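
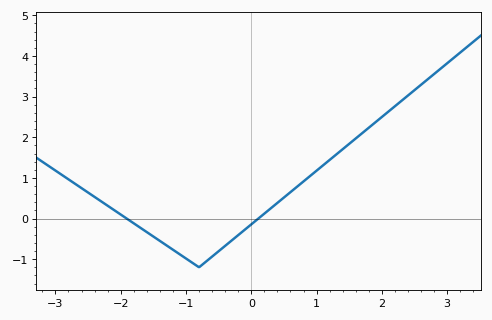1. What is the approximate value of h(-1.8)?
-0.118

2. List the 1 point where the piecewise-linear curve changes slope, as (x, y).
(-0.8, -1.2)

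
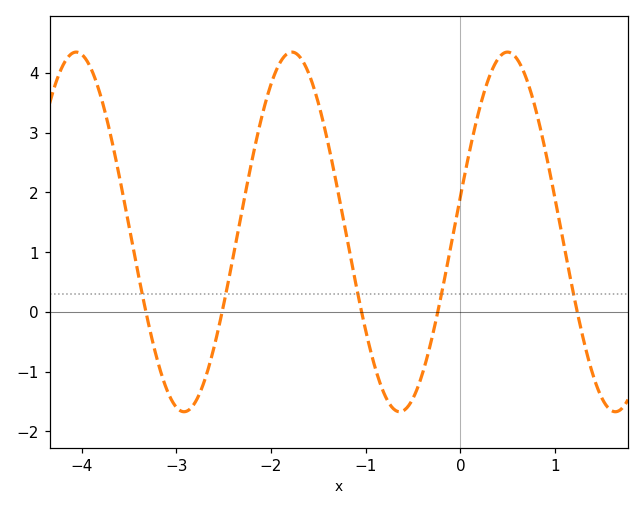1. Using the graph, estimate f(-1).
-0.3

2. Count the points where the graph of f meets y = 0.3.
5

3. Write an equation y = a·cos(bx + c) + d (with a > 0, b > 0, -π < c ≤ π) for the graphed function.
y = 3.01cos(2.8x - 1.4) + 1.34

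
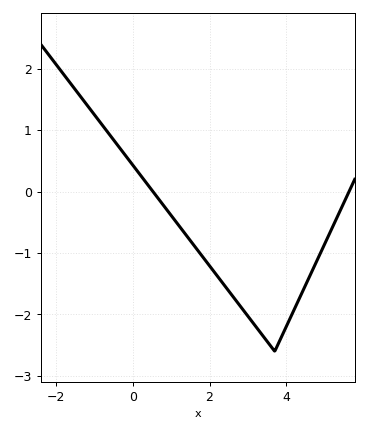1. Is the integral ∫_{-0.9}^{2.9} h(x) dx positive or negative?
negative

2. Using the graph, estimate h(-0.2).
0.595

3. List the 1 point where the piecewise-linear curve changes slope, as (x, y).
(3.7, -2.6)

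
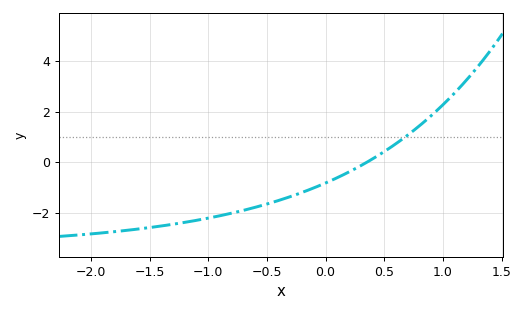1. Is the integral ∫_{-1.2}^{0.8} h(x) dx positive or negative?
negative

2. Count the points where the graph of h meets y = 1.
1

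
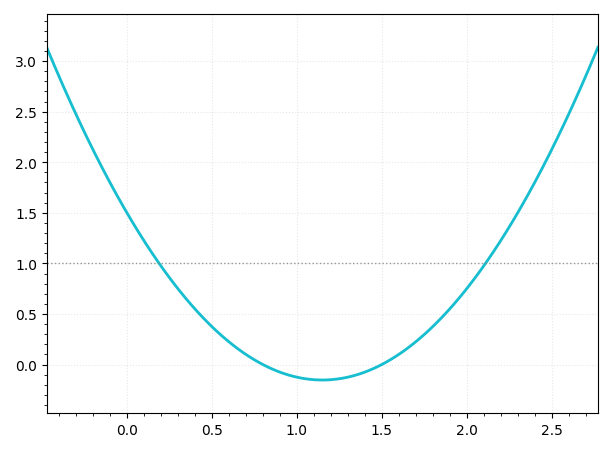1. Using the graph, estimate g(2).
0.75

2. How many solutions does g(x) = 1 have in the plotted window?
2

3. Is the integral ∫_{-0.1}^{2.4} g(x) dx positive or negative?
positive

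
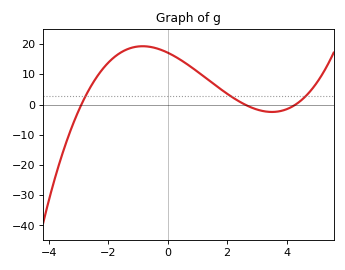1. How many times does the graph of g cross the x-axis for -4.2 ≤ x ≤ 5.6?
3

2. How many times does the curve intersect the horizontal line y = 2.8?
3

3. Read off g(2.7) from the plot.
-0.475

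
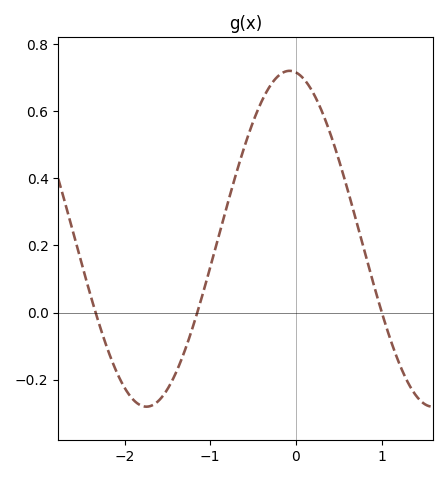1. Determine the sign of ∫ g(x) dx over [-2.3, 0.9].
positive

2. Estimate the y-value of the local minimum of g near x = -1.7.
-0.28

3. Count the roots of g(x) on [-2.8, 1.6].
3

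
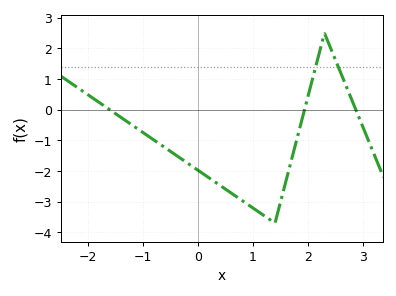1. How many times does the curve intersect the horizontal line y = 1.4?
2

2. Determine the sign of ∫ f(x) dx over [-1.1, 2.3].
negative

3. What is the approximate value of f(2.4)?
2.1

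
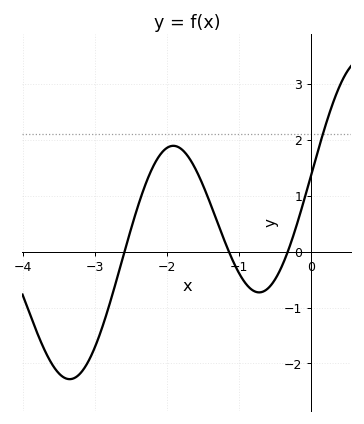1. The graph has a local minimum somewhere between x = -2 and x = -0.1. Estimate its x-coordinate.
-0.7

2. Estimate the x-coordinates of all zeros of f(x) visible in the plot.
-2.6, -1.1, -0.3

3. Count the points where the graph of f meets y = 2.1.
1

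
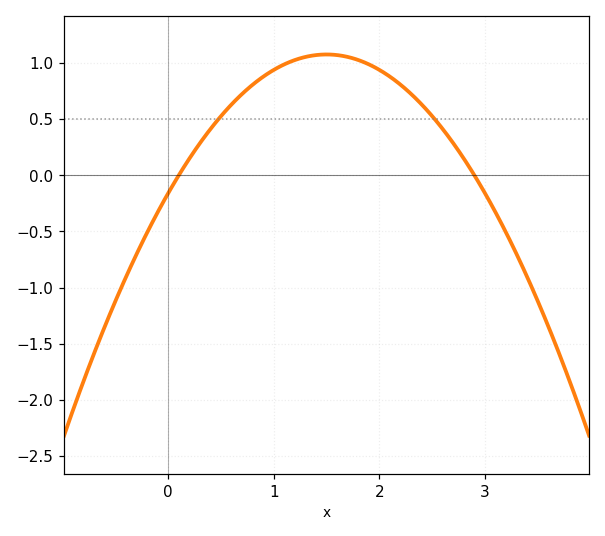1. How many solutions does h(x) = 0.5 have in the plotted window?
2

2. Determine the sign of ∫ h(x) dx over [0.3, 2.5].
positive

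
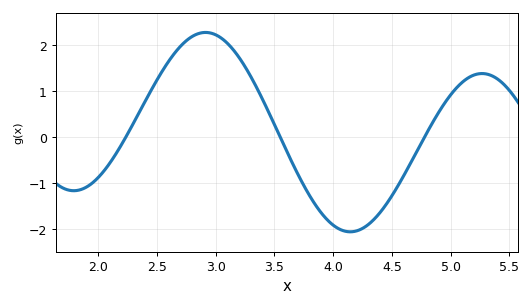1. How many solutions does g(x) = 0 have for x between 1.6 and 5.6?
3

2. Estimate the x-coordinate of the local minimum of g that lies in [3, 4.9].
4.15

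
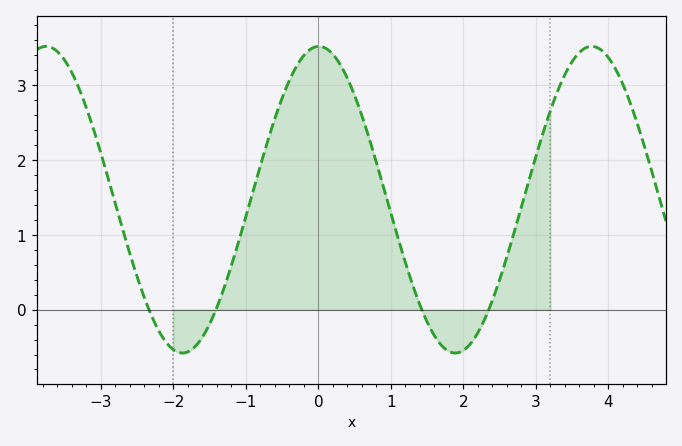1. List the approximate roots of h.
-2.34, -1.41, 1.42, 2.35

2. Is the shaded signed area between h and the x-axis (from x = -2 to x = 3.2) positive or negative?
positive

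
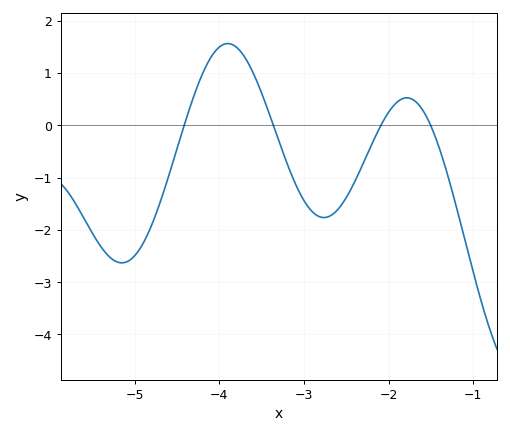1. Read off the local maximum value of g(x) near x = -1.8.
0.525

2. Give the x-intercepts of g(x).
-4.41, -3.36, -2.09, -1.5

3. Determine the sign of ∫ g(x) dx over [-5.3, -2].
negative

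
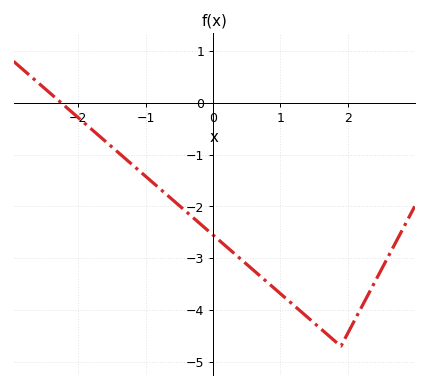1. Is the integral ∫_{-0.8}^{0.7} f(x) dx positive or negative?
negative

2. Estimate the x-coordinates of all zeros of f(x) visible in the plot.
-2.25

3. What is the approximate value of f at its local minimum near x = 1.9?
-4.7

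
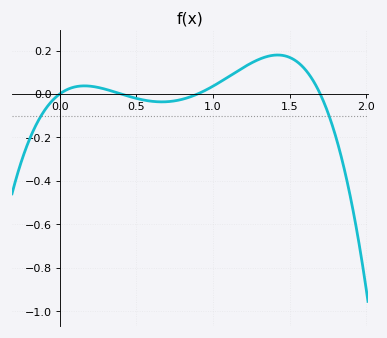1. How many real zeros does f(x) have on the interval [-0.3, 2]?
4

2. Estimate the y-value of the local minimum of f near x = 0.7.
-0.04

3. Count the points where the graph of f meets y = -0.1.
2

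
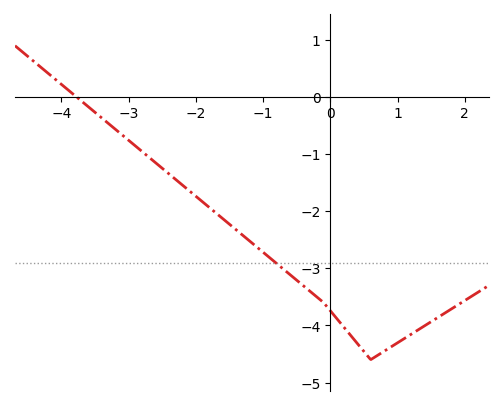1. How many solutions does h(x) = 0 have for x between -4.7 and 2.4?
1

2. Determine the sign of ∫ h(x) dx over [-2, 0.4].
negative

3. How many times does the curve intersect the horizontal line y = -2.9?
1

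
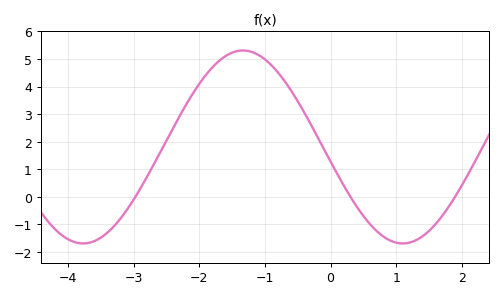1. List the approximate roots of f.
-3, 0.3, 1.9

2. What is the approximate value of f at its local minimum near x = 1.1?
-1.7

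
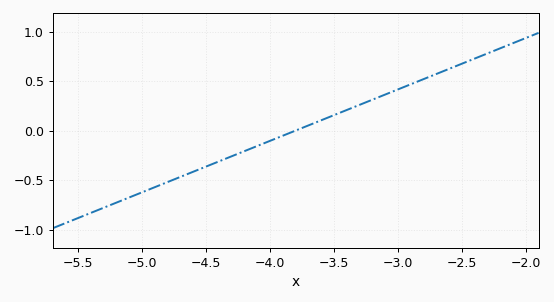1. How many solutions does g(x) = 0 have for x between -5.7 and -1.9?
1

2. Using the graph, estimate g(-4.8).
-0.5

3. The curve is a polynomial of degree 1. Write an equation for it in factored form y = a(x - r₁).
y = 0.52(x + 3.8)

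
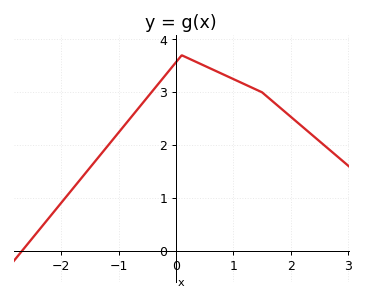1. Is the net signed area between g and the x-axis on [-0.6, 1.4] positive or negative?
positive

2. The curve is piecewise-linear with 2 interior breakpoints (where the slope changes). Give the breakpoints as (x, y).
(0.1, 3.7); (1.5, 3)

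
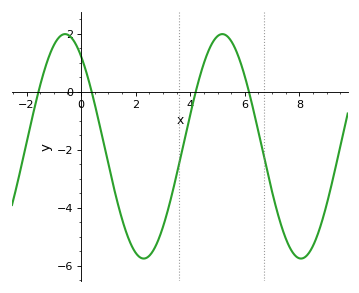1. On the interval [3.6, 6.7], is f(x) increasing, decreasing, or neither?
neither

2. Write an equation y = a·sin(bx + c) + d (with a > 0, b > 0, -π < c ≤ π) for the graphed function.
y = 3.87sin(1.09x + 2.21) - 1.88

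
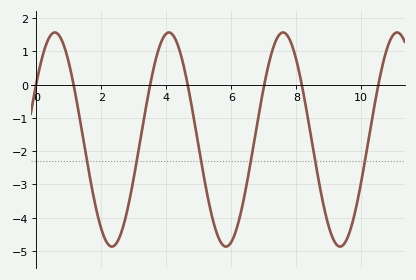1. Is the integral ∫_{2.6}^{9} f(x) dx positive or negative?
negative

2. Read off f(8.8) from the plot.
-3.45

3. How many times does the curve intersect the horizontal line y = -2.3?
6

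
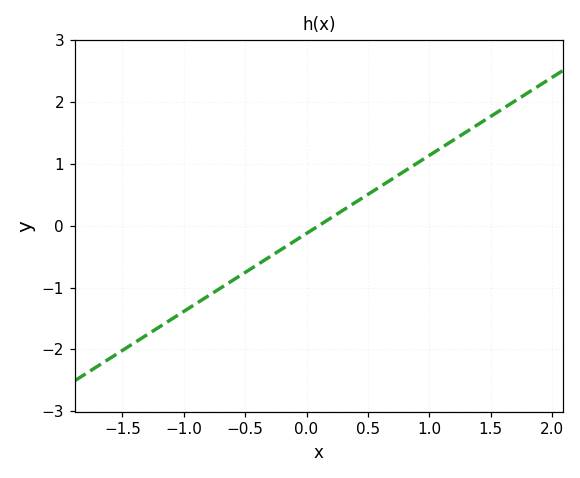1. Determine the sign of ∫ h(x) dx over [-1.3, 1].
negative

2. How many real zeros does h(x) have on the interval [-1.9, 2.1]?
1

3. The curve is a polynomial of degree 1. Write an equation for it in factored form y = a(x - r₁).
y = 1.26(x - 0.1)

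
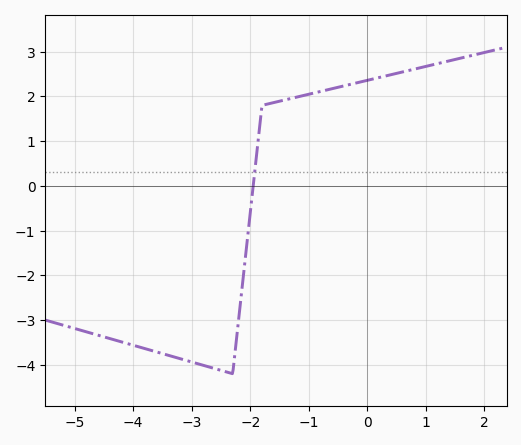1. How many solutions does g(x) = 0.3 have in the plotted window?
1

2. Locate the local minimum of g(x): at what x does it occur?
-2.3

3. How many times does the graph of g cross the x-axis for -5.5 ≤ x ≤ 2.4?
1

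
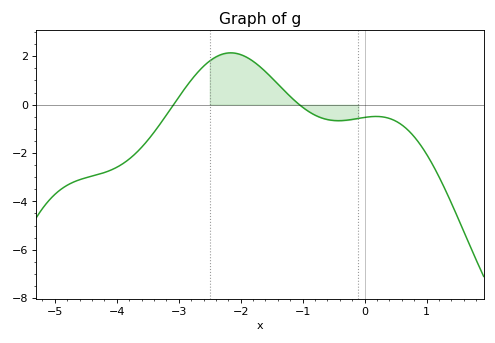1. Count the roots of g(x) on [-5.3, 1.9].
2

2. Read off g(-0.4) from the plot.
-0.662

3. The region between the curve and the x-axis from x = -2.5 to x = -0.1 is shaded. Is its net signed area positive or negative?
positive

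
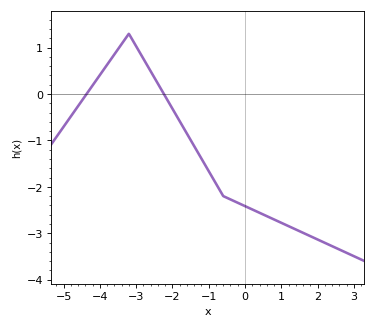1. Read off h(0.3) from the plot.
-2.52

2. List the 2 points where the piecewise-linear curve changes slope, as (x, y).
(-3.2, 1.3); (-0.6, -2.2)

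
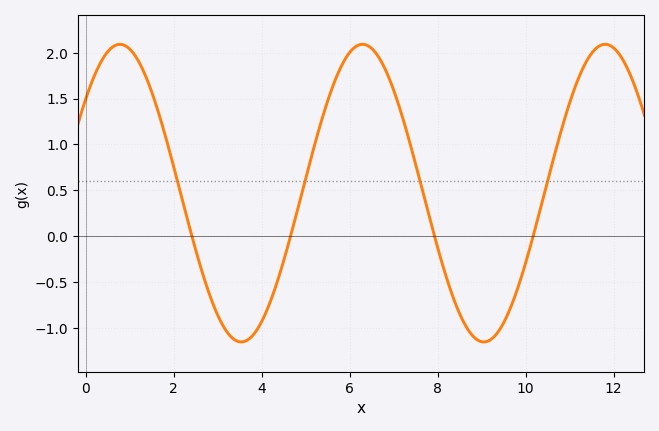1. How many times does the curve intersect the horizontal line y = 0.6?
4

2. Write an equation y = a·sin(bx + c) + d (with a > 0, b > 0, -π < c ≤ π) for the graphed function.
y = 1.62sin(1.1x + 0.68) + 0.47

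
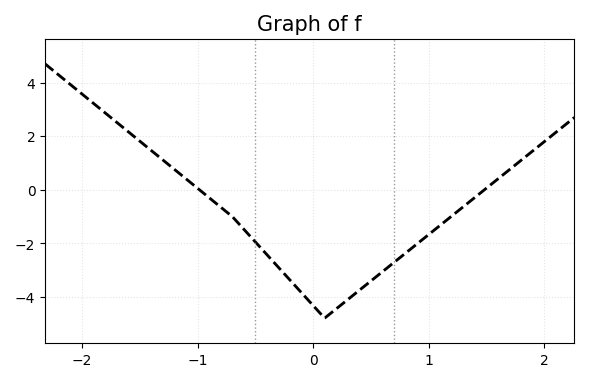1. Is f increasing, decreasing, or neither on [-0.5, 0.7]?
neither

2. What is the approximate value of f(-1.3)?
1.2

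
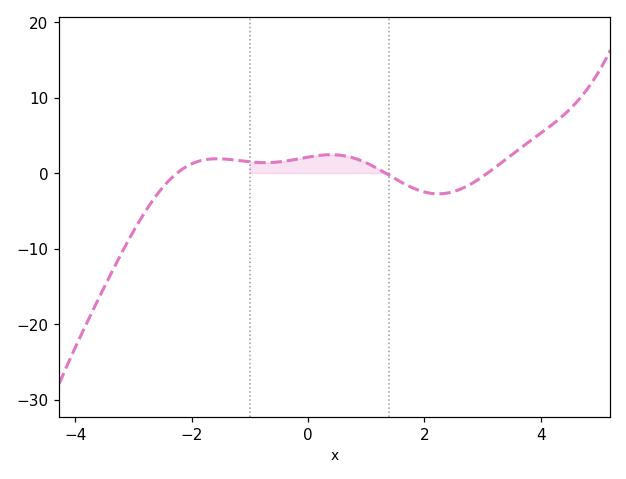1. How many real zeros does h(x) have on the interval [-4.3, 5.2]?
3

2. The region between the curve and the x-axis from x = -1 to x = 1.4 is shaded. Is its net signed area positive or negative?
positive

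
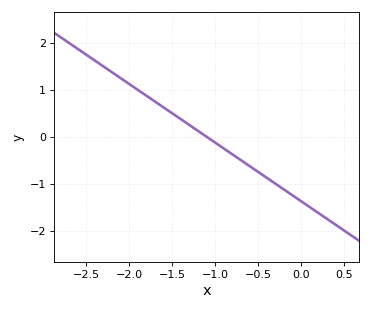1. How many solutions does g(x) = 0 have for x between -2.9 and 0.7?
1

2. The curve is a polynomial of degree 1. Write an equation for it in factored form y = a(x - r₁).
y = -1.25(x + 1.1)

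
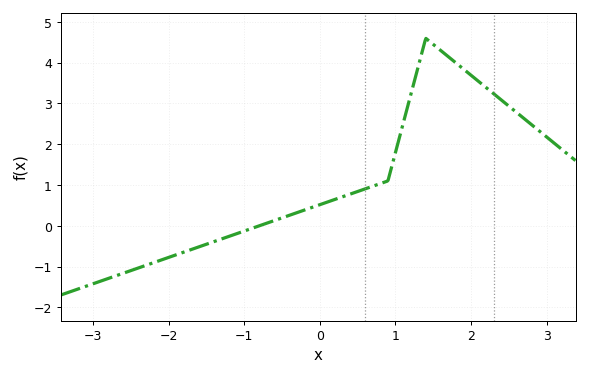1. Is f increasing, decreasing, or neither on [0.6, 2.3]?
neither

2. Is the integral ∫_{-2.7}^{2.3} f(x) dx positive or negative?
positive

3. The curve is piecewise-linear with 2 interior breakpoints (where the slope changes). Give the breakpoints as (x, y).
(0.9, 1.1); (1.4, 4.6)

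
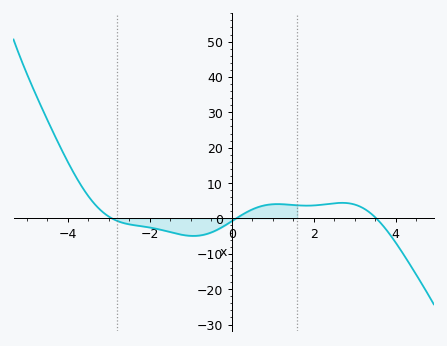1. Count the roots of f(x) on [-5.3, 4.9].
3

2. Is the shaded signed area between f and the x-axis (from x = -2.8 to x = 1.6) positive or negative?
negative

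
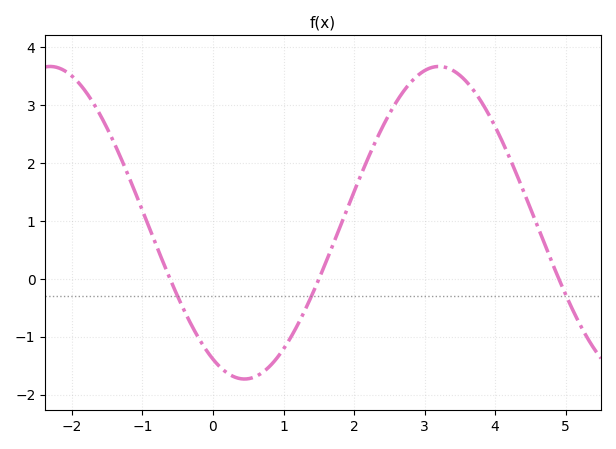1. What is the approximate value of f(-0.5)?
-0.304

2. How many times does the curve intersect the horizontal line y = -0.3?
3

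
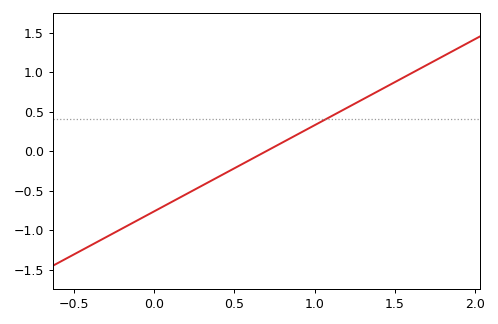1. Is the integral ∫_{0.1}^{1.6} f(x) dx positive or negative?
positive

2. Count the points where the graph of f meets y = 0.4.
1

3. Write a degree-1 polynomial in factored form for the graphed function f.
y = 1.09(x - 0.7)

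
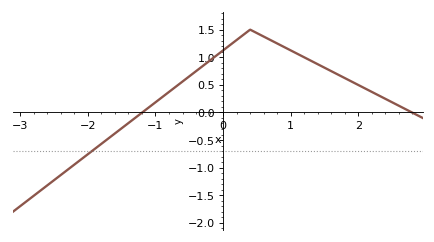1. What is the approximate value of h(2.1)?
0.434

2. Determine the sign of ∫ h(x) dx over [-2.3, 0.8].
positive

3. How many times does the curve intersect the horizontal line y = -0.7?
1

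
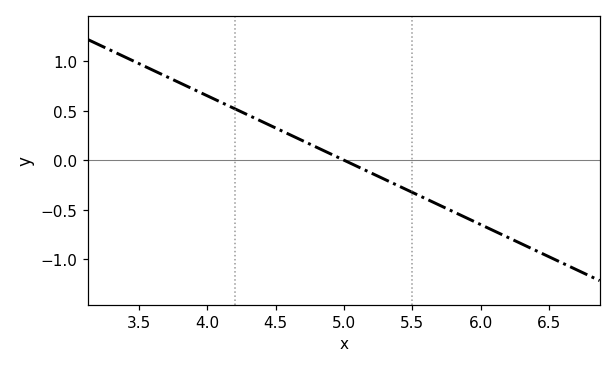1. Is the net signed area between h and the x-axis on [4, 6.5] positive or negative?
negative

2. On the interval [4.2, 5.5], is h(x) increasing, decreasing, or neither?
decreasing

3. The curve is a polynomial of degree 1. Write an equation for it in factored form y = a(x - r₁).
y = -0.65(x - 5)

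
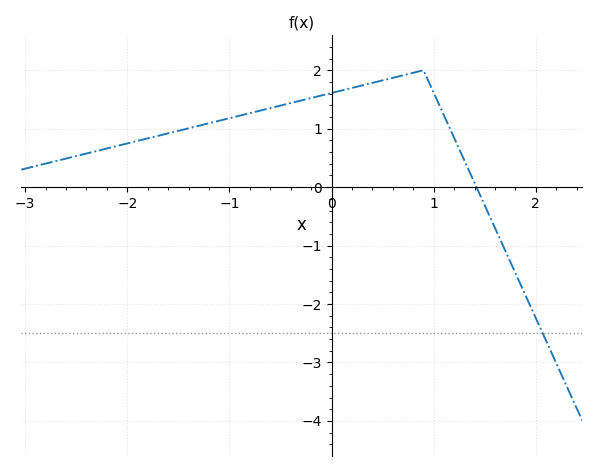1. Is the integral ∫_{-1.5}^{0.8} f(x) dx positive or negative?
positive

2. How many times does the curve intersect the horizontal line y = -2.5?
1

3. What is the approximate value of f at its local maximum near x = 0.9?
2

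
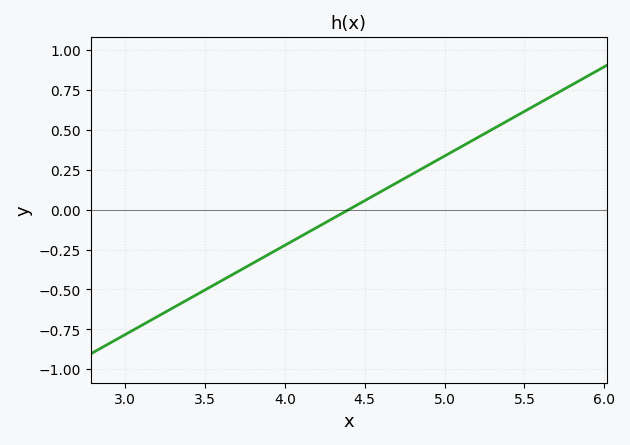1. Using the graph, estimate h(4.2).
-0.112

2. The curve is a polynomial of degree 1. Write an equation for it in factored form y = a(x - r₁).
y = 0.56(x - 4.4)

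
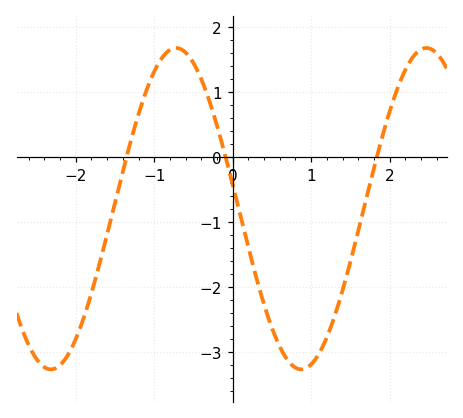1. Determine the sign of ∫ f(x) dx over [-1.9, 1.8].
negative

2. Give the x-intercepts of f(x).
-1.35, -0.089, 1.84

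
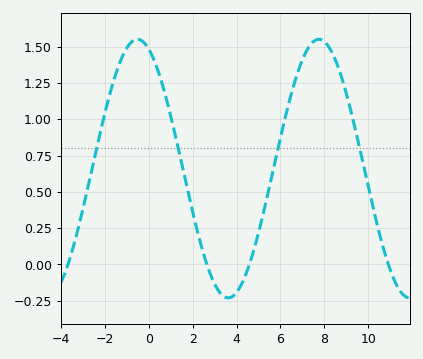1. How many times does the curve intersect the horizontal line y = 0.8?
4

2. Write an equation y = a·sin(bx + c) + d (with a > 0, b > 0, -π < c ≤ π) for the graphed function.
y = 0.89sin(0.76x + 2) + 0.66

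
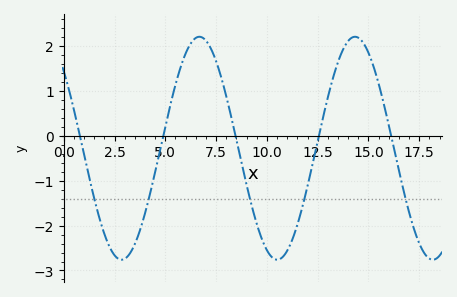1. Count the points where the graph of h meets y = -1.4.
5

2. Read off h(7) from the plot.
2.1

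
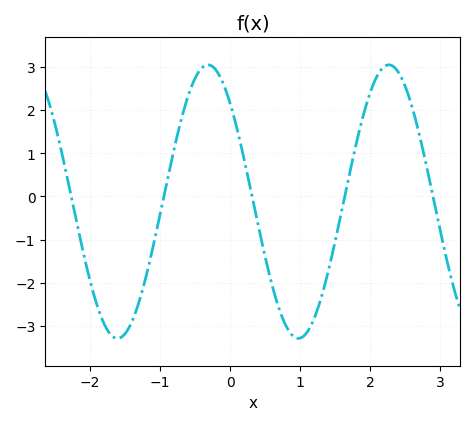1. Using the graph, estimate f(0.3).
0.107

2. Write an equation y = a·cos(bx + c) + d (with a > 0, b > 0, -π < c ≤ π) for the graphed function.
y = 3.17cos(2.43x + 0.77) - 0.12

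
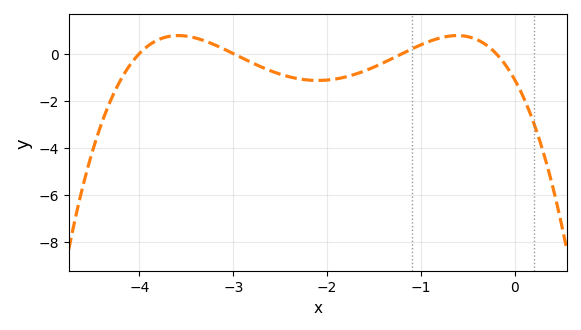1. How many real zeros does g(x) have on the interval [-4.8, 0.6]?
4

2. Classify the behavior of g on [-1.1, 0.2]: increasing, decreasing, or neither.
neither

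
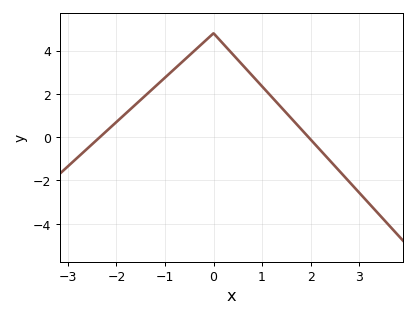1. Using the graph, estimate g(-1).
2.75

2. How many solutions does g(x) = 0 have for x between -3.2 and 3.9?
2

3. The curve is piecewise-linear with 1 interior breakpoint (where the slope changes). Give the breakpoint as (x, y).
(0, 4.8)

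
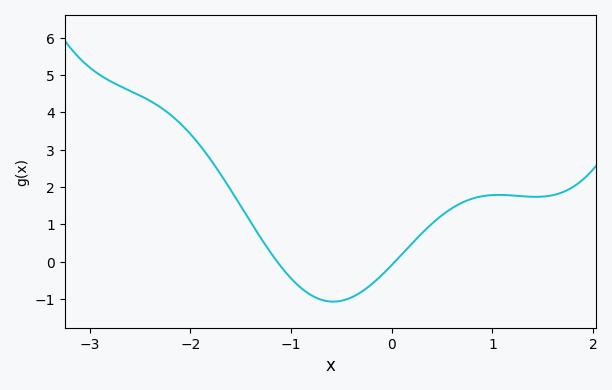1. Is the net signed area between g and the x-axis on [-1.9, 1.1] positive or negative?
positive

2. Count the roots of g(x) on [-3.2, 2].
2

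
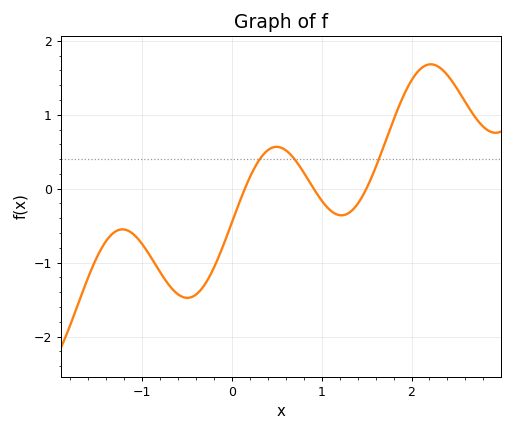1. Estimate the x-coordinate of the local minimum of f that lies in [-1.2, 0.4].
-0.497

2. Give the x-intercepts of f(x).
0.144, 0.911, 1.5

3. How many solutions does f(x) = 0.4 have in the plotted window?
3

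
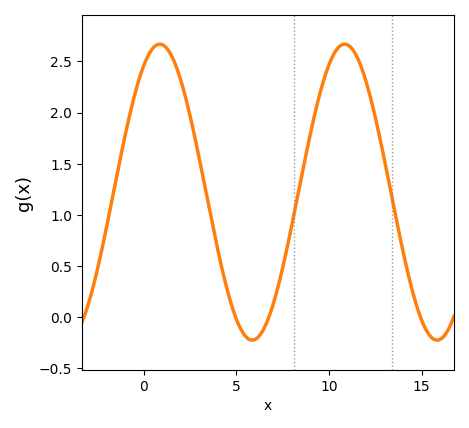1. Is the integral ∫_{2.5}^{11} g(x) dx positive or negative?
positive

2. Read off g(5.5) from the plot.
-0.193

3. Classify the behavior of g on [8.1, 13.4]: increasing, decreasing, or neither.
neither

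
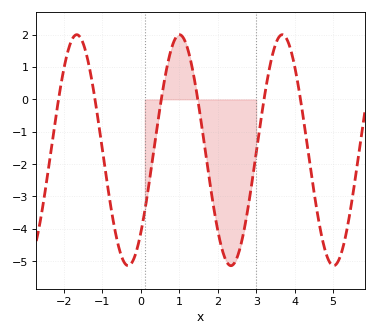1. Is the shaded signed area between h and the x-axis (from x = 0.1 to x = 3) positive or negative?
negative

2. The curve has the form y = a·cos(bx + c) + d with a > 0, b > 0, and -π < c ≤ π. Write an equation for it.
y = 3.57cos(2.4x - 2.4) - 1.57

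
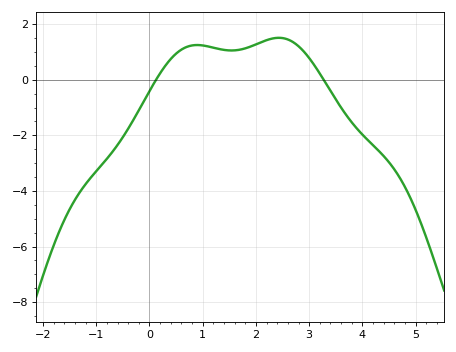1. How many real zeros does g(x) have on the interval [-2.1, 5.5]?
2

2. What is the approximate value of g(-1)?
-3.29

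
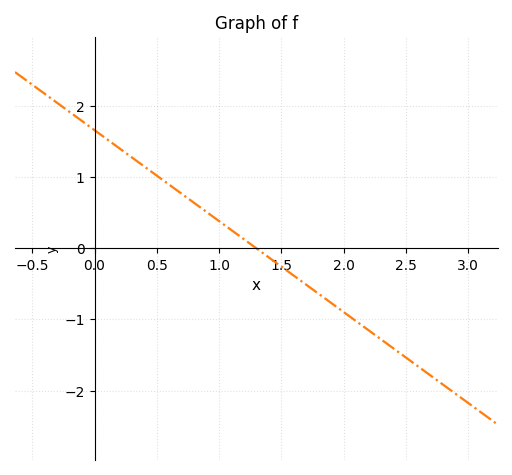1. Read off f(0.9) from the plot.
0.512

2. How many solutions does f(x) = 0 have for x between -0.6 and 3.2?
1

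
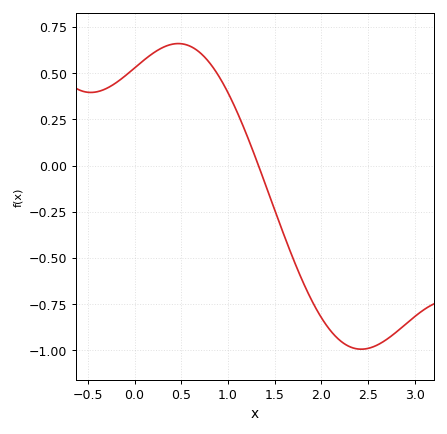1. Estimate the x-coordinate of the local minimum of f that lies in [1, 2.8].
2.4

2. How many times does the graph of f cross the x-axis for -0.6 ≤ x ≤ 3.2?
1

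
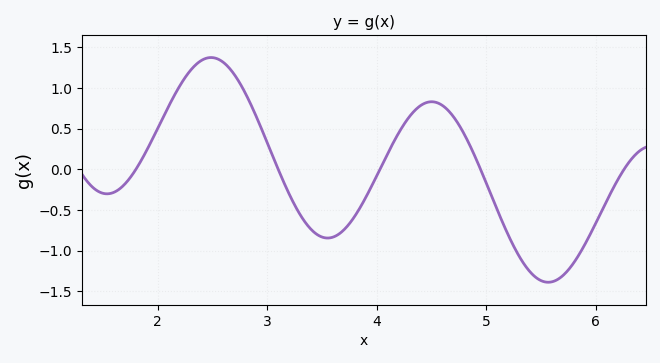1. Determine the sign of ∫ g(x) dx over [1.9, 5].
positive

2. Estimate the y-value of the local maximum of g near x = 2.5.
1.37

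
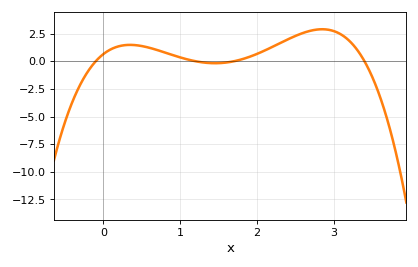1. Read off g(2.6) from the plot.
2.6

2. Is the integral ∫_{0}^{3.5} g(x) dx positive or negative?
positive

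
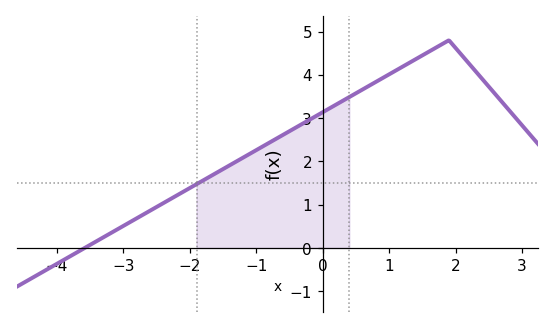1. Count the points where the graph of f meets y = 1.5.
1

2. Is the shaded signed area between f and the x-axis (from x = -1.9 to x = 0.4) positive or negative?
positive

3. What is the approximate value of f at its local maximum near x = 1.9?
4.8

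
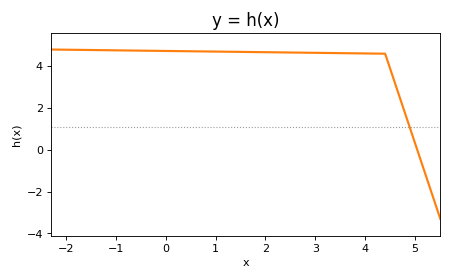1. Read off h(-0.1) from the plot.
4.73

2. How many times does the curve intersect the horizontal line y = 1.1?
1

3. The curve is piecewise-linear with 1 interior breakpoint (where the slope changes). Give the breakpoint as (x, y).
(4.4, 4.6)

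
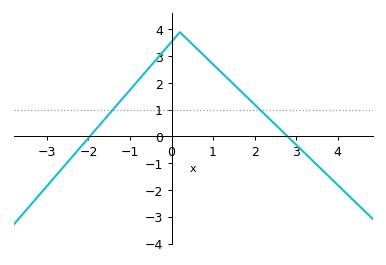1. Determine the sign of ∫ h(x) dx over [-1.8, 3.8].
positive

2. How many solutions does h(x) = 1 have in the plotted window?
2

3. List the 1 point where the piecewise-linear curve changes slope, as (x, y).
(0.2, 3.9)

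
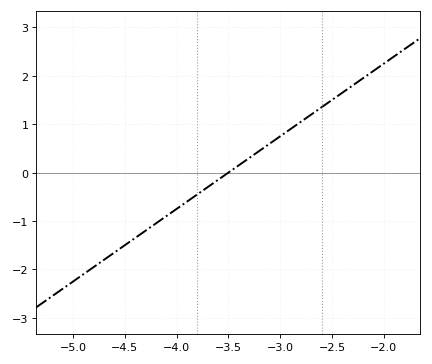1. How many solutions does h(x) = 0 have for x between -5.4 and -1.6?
1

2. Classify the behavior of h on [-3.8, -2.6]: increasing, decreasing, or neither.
increasing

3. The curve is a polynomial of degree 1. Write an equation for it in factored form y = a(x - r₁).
y = 1.5(x + 3.5)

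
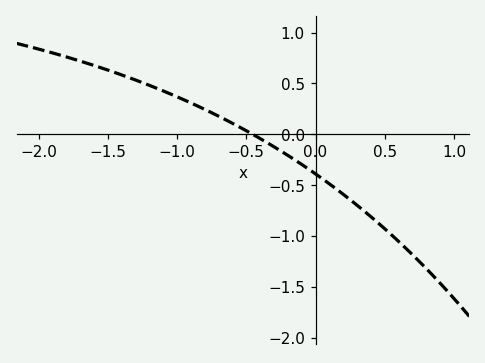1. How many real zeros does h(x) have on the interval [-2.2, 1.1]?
1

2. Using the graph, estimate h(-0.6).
0.108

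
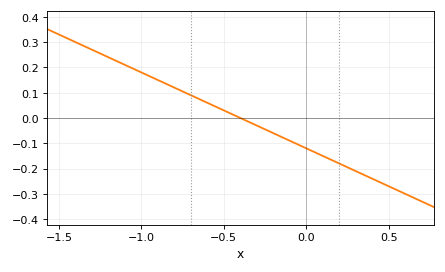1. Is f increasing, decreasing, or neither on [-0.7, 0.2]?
decreasing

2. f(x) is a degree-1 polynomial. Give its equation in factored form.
y = -0.3(x + 0.4)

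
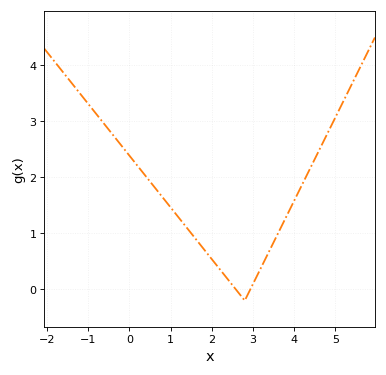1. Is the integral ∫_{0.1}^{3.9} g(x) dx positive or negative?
positive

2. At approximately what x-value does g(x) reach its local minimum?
2.8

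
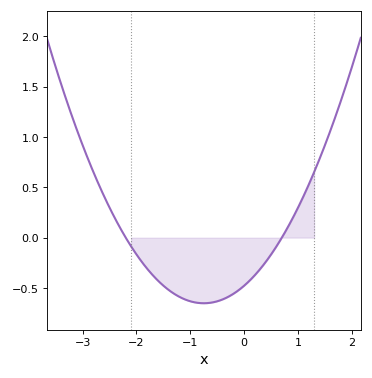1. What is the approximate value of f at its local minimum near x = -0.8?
-0.652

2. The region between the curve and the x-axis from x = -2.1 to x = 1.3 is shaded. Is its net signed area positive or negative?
negative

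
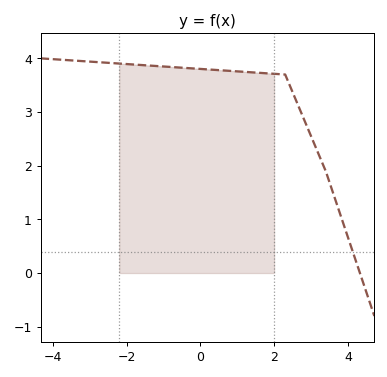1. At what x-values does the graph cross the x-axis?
4.33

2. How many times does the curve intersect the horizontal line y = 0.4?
1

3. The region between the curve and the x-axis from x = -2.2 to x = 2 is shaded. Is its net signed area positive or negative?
positive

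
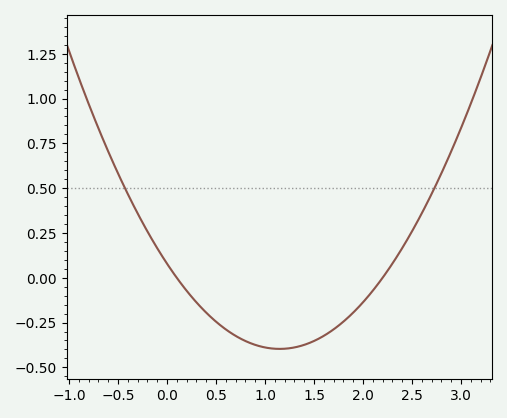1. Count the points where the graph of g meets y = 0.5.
2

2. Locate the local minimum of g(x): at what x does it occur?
1.15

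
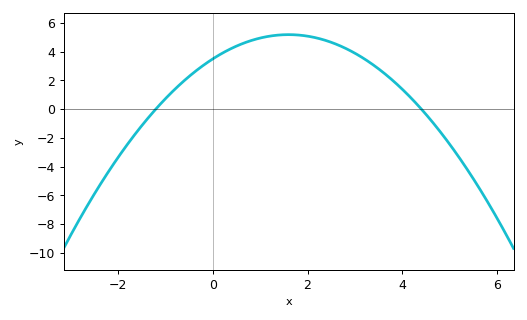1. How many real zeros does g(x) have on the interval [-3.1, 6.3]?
2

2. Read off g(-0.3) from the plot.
2.79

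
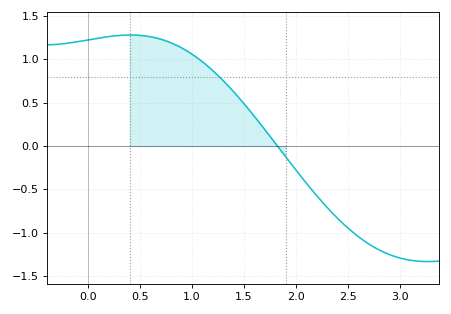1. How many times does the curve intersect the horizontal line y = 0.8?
1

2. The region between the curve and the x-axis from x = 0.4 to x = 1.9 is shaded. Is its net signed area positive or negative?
positive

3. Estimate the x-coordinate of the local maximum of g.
0.41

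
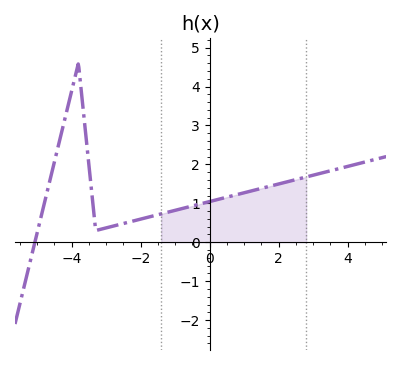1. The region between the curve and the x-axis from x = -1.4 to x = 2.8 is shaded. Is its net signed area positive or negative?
positive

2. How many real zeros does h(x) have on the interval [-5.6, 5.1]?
1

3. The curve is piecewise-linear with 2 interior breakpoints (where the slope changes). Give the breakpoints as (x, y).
(-3.8, 4.6); (-3.3, 0.3)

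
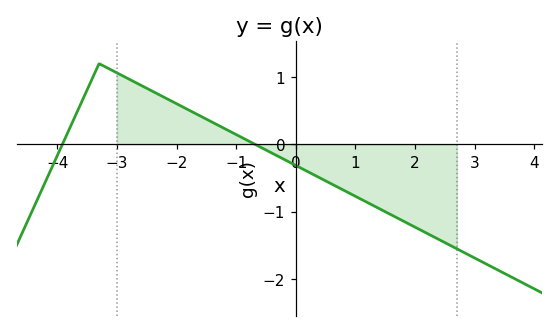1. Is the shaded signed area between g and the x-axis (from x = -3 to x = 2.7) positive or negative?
negative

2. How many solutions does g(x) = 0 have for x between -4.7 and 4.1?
2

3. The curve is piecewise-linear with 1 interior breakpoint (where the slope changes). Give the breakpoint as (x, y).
(-3.3, 1.2)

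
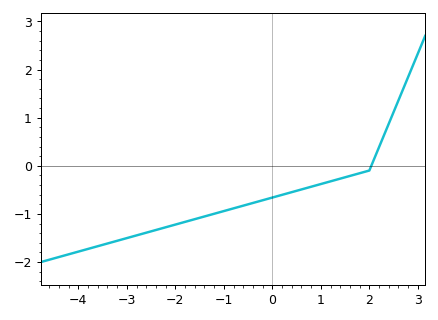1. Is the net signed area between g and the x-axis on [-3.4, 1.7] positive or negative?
negative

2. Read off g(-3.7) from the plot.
-1.7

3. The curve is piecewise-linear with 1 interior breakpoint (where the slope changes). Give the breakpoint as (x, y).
(2, -0.1)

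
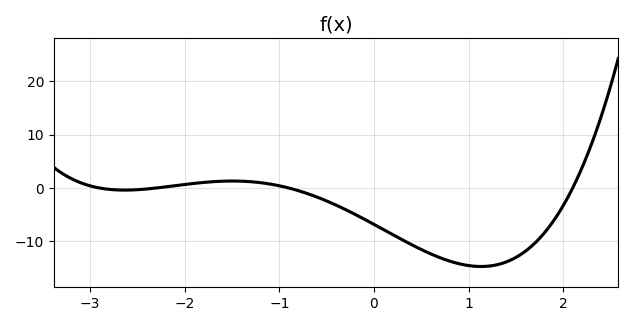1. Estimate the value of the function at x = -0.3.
-4.04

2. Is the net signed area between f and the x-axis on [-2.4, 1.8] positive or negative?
negative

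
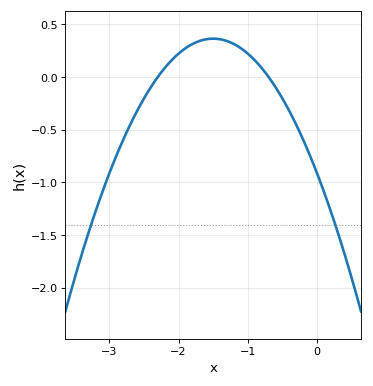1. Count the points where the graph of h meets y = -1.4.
2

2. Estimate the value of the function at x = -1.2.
0.3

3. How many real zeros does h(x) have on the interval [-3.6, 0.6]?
2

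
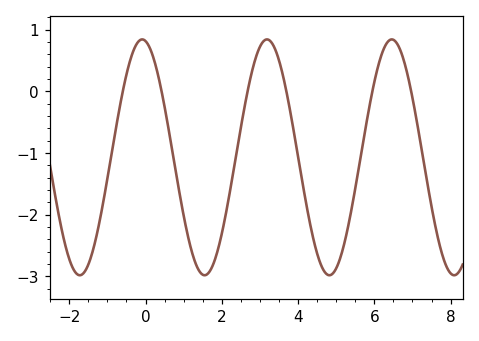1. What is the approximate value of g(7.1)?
-0.4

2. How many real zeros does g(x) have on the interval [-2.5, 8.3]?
6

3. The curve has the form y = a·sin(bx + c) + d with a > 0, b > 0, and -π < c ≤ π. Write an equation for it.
y = 1.91sin(1.9x + 1.7) - 1.07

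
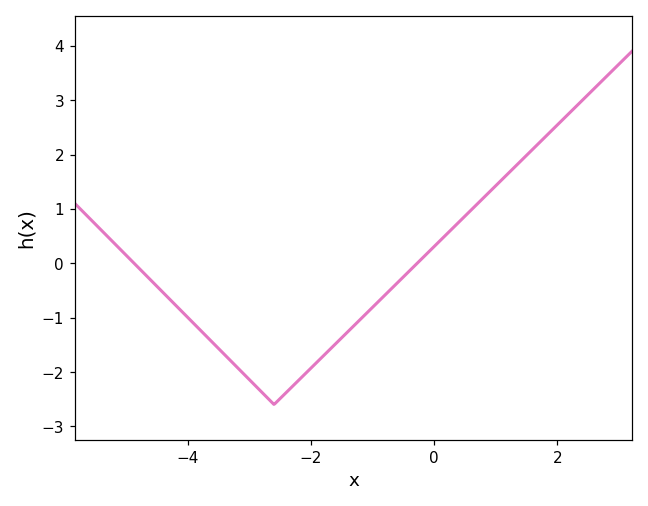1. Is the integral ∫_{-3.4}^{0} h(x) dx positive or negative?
negative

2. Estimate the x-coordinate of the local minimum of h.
-2.6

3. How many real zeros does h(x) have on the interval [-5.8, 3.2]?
2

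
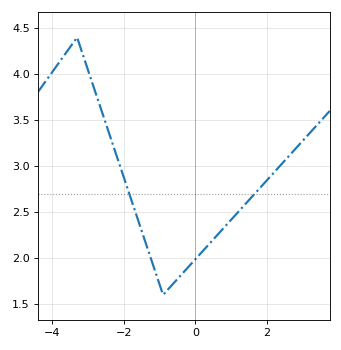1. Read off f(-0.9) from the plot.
1.6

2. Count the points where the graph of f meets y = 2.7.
2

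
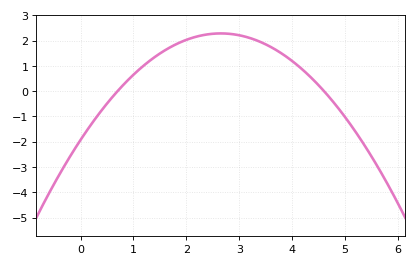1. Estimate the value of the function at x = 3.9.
1.34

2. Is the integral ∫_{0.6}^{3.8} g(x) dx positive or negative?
positive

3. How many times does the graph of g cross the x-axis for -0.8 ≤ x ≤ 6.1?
2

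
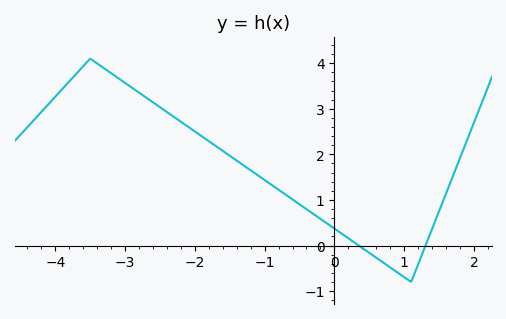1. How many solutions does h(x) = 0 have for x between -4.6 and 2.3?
2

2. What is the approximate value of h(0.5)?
-0.2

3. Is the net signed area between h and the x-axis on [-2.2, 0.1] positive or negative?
positive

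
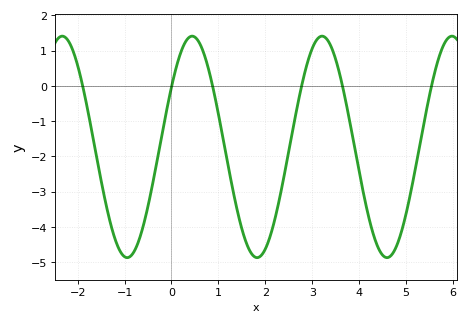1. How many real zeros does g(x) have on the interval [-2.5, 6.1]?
6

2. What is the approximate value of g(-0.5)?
-3.41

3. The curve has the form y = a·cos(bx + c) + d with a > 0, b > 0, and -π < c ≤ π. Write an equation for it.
y = 3.14cos(2.27x - 1) - 1.73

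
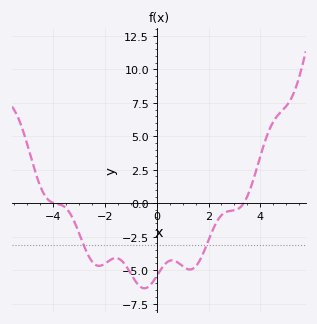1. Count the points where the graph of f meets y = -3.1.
2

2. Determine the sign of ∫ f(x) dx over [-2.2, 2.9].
negative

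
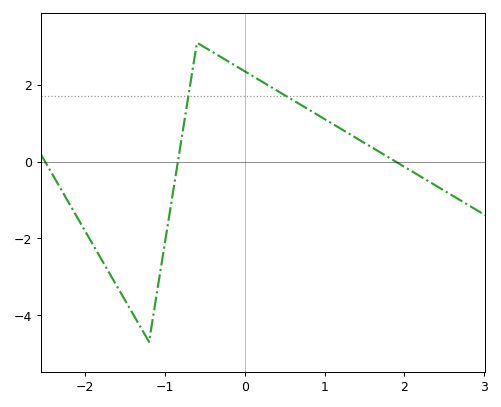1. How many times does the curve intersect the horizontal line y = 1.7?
2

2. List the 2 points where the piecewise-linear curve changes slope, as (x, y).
(-1.2, -4.7); (-0.6, 3.1)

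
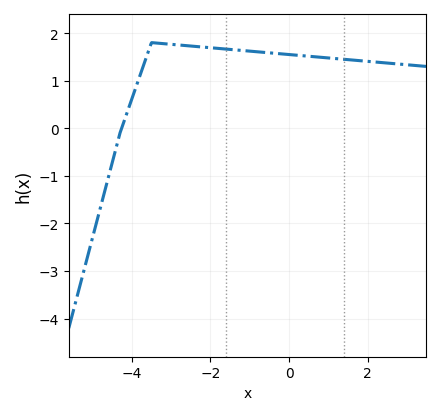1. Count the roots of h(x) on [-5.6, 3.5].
1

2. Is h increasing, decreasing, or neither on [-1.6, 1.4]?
decreasing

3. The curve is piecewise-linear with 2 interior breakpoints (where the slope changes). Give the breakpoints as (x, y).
(-4.3, -0.1); (-3.5, 1.8)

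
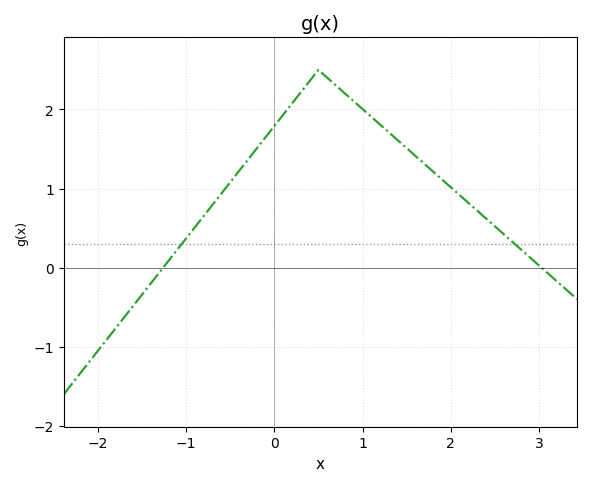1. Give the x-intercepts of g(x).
-1.3, 3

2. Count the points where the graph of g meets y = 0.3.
2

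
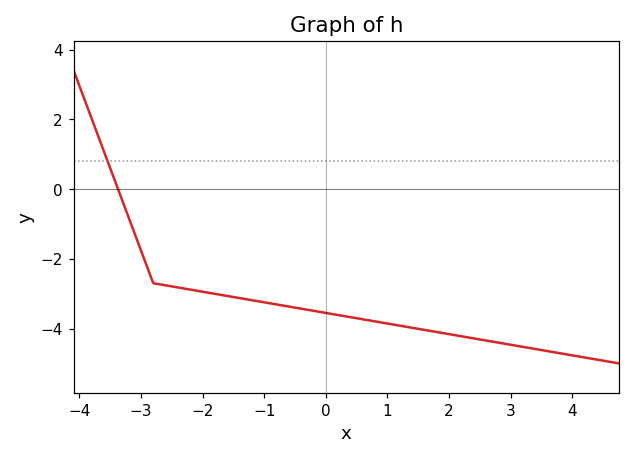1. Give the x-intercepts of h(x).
-3.37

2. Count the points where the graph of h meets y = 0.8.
1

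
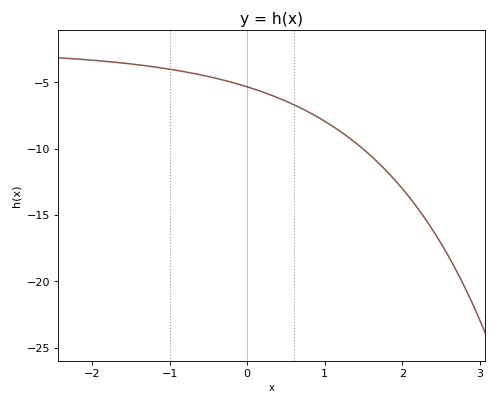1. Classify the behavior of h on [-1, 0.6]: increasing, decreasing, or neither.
decreasing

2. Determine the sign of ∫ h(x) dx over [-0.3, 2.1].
negative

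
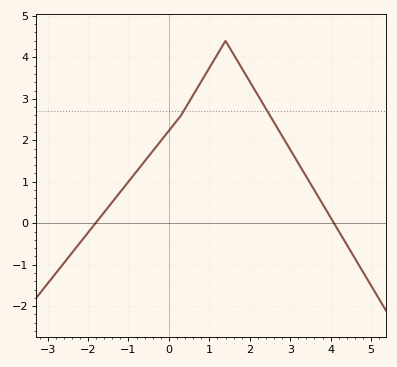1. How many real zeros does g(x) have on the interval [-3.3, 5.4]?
2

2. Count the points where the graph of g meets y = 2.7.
2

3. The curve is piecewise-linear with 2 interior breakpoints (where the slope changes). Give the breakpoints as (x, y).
(0.3, 2.6); (1.4, 4.4)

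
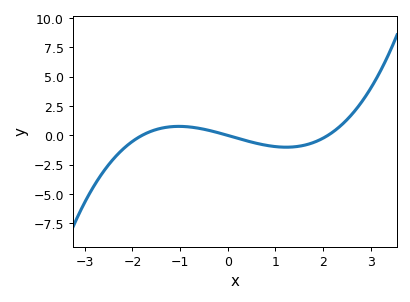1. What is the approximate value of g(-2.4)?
-2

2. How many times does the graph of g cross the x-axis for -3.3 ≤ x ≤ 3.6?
3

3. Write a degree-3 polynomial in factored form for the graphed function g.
y = 0.31(x + 1.8)(x - 0)(x - 2.1)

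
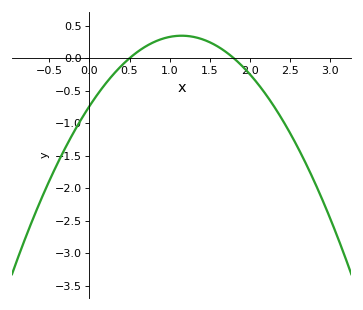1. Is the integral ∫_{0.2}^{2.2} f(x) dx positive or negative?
positive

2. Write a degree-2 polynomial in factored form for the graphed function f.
y = -0.82(x - 0.5)(x - 1.8)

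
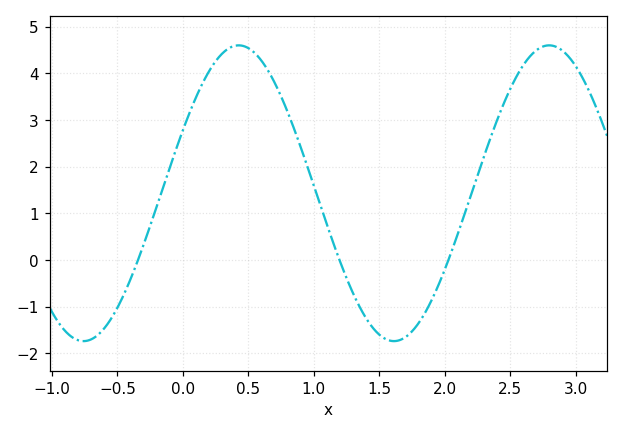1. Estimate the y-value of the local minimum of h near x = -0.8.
-1.74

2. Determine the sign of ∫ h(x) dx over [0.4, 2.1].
positive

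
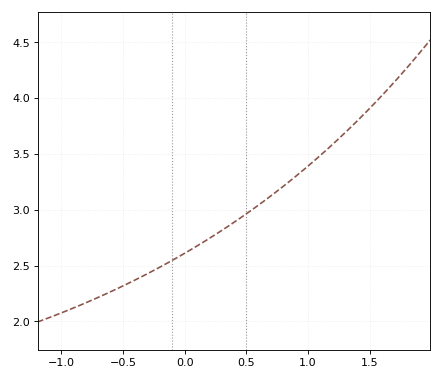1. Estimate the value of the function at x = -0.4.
2.37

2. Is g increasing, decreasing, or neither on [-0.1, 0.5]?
increasing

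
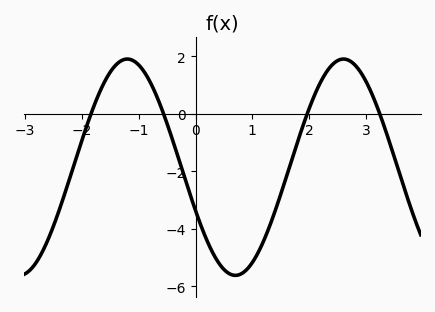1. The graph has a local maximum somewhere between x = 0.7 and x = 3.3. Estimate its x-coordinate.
2.61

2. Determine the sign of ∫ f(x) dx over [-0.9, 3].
negative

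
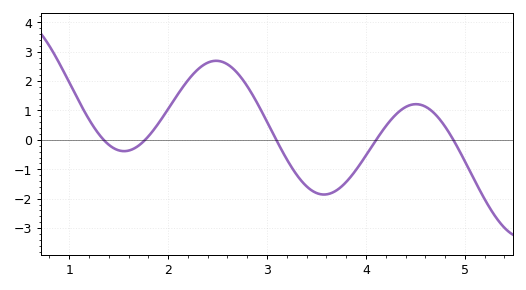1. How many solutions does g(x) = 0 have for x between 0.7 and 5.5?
5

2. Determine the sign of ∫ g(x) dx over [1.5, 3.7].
positive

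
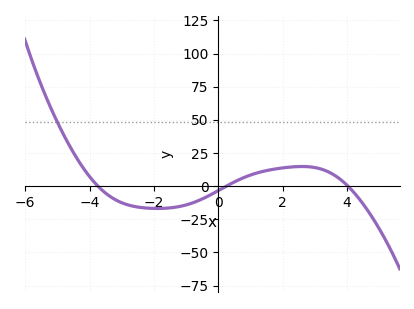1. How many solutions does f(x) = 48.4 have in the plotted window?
1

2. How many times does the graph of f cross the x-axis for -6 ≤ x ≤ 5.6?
3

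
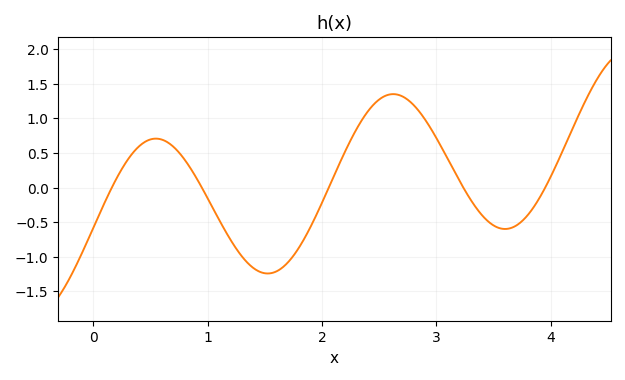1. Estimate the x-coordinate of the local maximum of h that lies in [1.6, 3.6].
2.6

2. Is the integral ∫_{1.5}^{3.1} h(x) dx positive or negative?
positive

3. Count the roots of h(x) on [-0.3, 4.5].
5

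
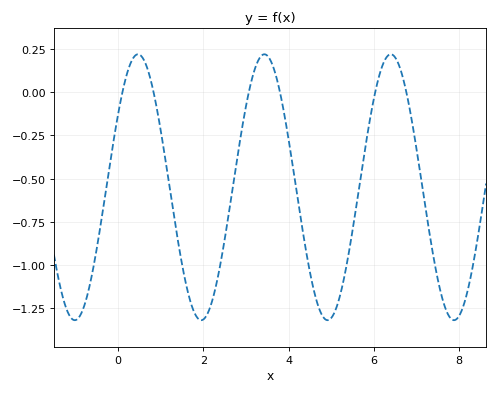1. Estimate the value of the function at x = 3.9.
-0.14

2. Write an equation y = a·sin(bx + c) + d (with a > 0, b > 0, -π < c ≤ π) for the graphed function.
y = 0.77sin(2.1x + 0.58) - 0.55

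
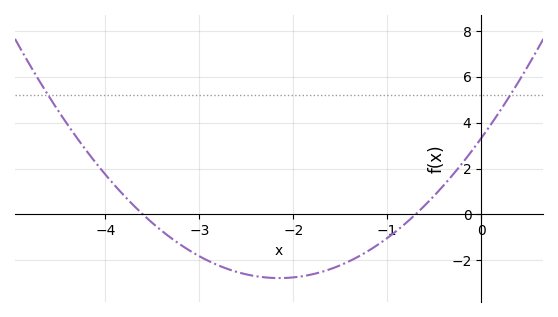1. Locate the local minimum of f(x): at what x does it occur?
-2.15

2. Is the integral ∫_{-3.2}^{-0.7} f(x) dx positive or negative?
negative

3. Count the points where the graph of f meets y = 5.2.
2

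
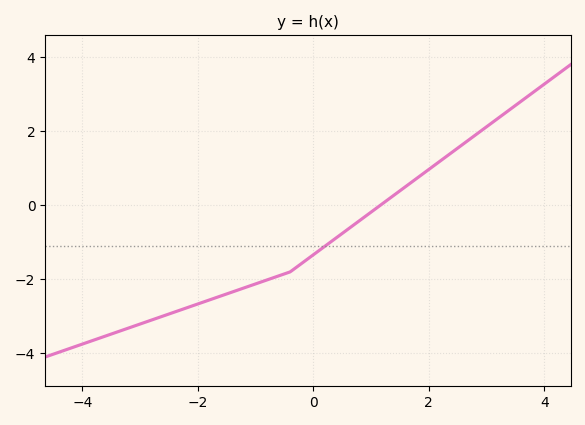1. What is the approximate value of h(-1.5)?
-2.4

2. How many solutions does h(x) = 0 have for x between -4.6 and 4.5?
1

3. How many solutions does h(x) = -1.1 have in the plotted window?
1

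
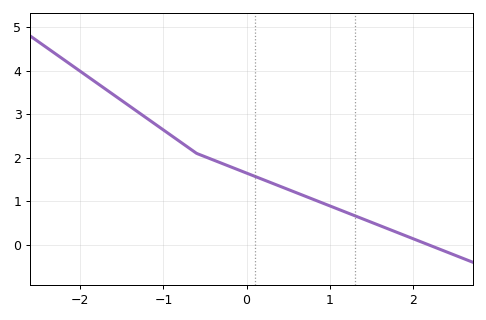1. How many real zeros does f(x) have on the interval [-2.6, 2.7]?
1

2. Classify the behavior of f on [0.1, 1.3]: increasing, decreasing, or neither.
decreasing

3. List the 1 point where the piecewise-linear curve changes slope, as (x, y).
(-0.6, 2.1)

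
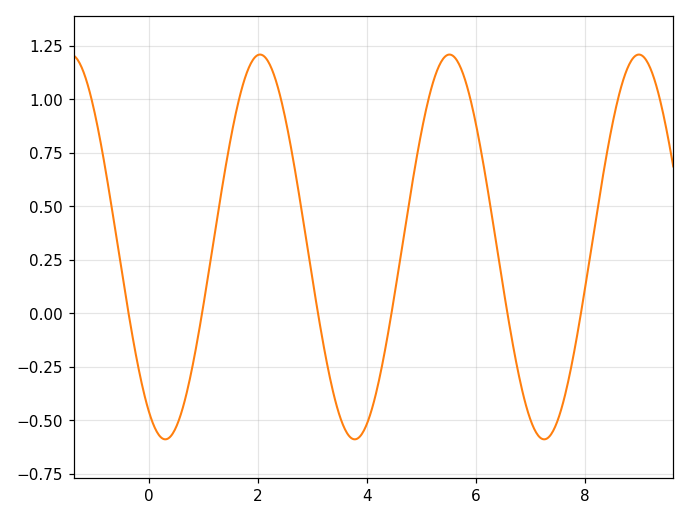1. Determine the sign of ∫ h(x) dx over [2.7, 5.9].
positive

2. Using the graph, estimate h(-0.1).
-0.359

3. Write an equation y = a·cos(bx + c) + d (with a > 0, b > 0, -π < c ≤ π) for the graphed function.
y = 0.9cos(1.81x + 2.59) + 0.31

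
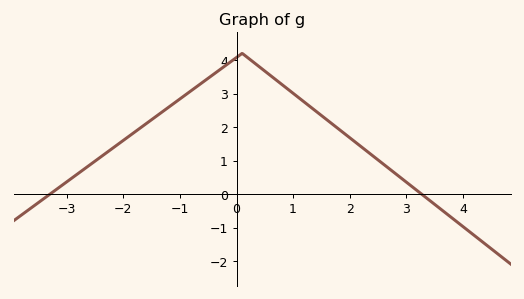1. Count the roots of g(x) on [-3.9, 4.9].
2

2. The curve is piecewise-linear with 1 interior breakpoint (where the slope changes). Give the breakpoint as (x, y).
(0.1, 4.2)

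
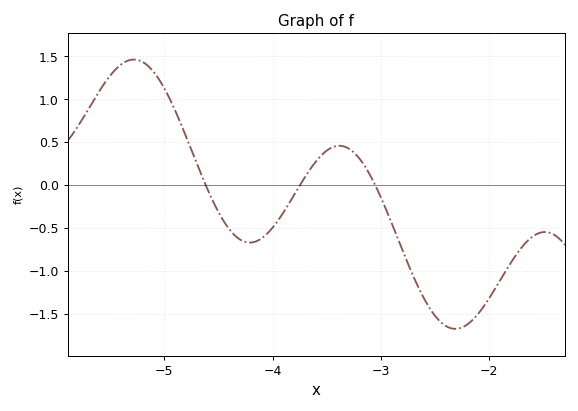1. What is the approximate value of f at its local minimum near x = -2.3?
-1.7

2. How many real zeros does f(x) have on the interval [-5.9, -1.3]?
3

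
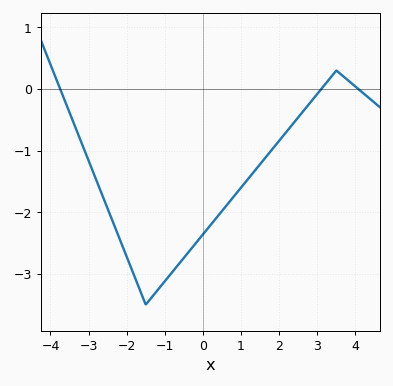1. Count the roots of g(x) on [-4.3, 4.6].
3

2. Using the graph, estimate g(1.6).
-1.14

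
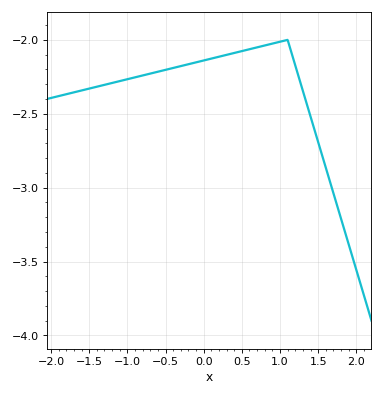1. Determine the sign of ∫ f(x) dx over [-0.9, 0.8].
negative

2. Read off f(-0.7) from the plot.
-2.23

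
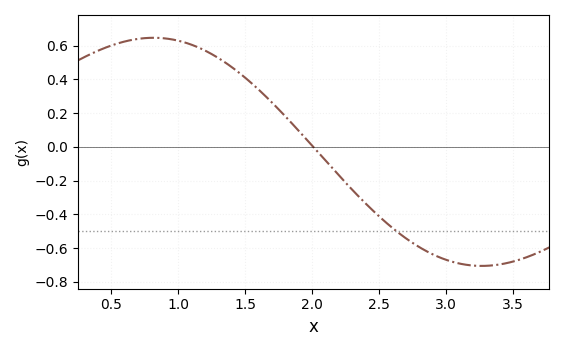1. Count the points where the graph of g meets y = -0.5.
1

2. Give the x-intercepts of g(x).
2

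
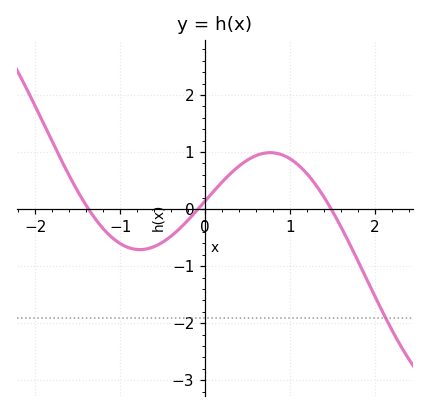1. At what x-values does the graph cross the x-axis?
-1.4, -0.1, 1.5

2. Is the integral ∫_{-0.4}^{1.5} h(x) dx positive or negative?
positive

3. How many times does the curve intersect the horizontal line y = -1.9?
1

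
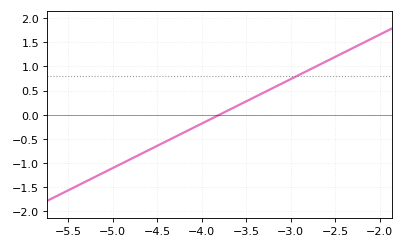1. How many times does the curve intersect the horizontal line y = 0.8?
1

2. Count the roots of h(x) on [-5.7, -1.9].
1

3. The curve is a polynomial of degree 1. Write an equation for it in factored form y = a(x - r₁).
y = 0.92(x + 3.8)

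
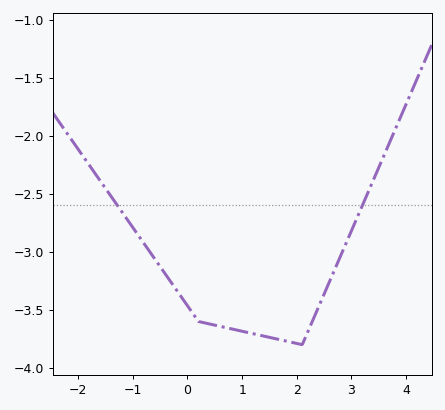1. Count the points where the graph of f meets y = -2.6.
2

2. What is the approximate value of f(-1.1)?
-2.72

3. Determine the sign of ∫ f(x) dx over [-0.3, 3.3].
negative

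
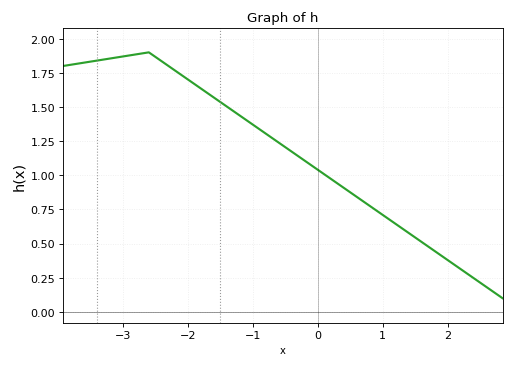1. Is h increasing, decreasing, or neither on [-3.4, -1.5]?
neither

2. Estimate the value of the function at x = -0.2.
1.11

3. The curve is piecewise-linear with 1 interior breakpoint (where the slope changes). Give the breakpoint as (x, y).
(-2.6, 1.9)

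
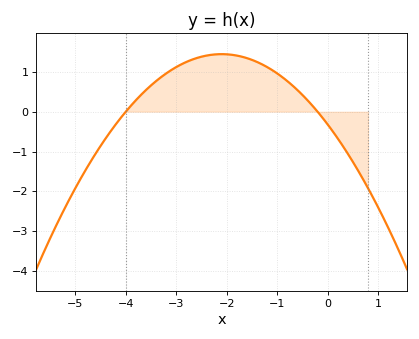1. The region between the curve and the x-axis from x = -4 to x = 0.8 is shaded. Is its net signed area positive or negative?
positive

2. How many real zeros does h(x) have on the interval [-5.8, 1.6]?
2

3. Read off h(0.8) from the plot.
-1.92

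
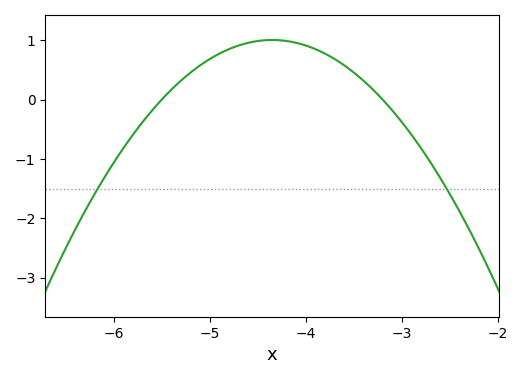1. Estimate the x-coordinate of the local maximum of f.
-4.3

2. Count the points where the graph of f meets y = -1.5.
2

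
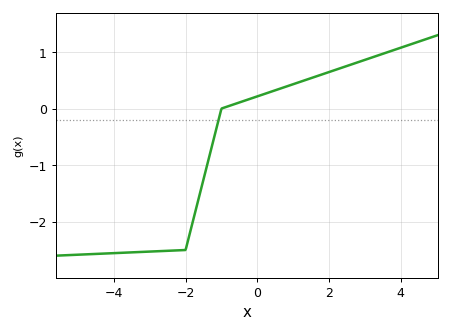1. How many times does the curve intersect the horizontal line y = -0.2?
1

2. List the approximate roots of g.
-1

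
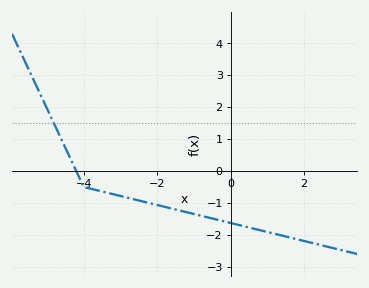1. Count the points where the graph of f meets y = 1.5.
1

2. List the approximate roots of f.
-4.2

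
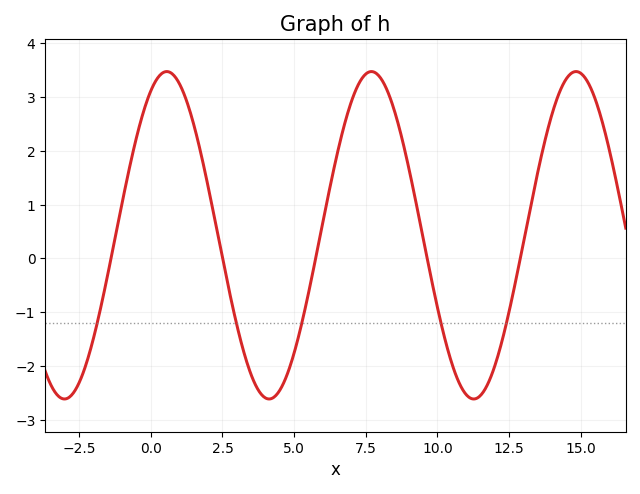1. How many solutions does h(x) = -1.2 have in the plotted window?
5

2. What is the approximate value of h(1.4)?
2.7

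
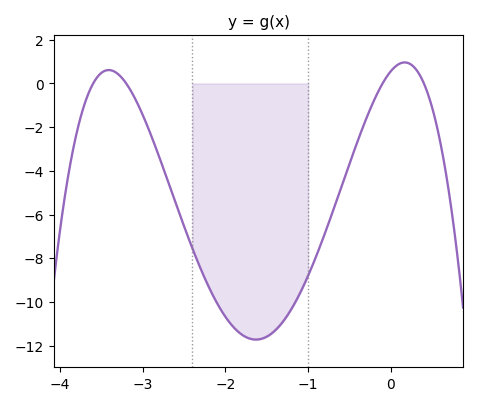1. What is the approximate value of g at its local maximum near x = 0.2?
1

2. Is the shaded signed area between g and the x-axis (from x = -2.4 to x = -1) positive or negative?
negative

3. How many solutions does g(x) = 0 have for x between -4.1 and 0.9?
4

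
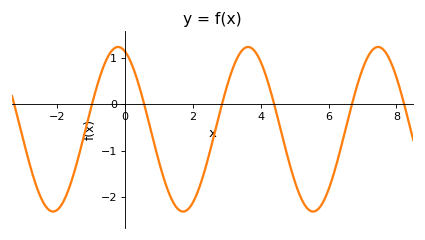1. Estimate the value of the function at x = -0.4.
1.14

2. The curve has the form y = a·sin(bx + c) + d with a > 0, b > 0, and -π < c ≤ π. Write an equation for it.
y = 1.77sin(1.64x + 1.9) - 0.54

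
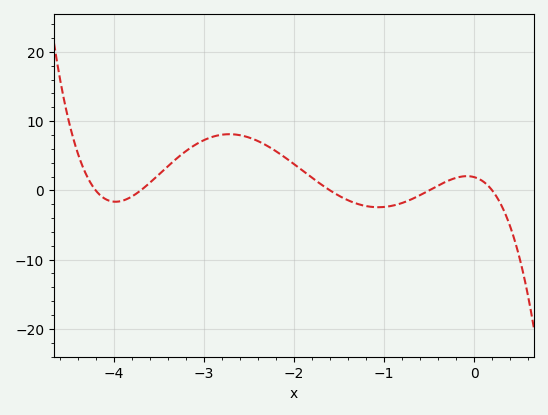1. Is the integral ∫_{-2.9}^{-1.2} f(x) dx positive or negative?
positive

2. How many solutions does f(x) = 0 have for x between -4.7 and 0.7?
5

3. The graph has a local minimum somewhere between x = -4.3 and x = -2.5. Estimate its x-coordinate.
-3.98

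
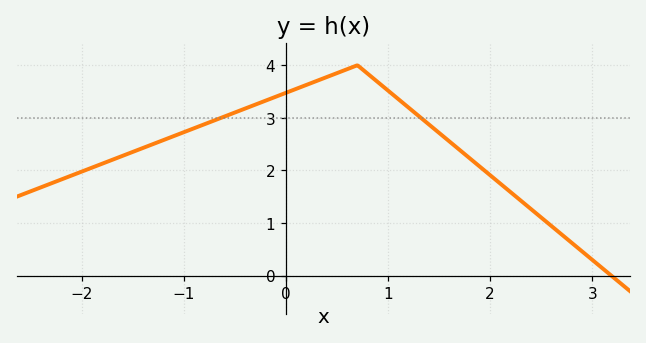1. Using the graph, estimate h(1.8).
2.23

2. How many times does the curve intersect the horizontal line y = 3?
2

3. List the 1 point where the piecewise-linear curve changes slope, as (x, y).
(0.7, 4)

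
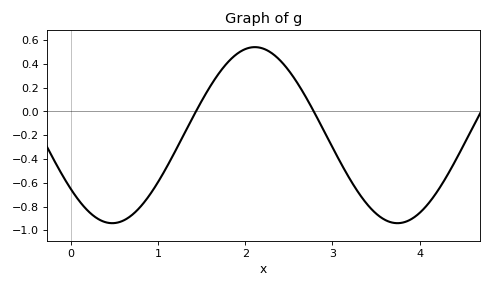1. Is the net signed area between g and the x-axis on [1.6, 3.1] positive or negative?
positive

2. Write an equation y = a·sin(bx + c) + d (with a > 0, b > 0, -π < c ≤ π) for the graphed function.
y = 0.74sin(1.92x - 2.48) - 0.2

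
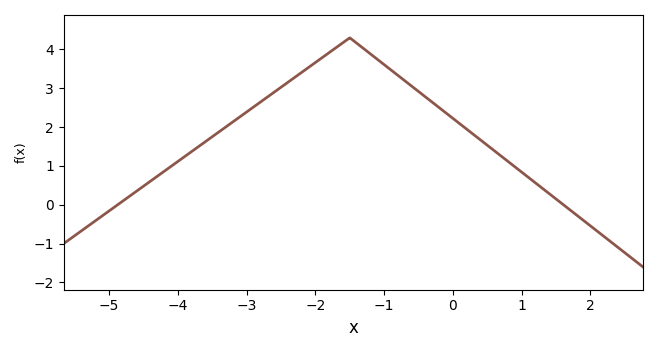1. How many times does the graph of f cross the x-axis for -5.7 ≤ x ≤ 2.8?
2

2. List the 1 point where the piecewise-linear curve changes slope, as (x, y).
(-1.5, 4.3)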